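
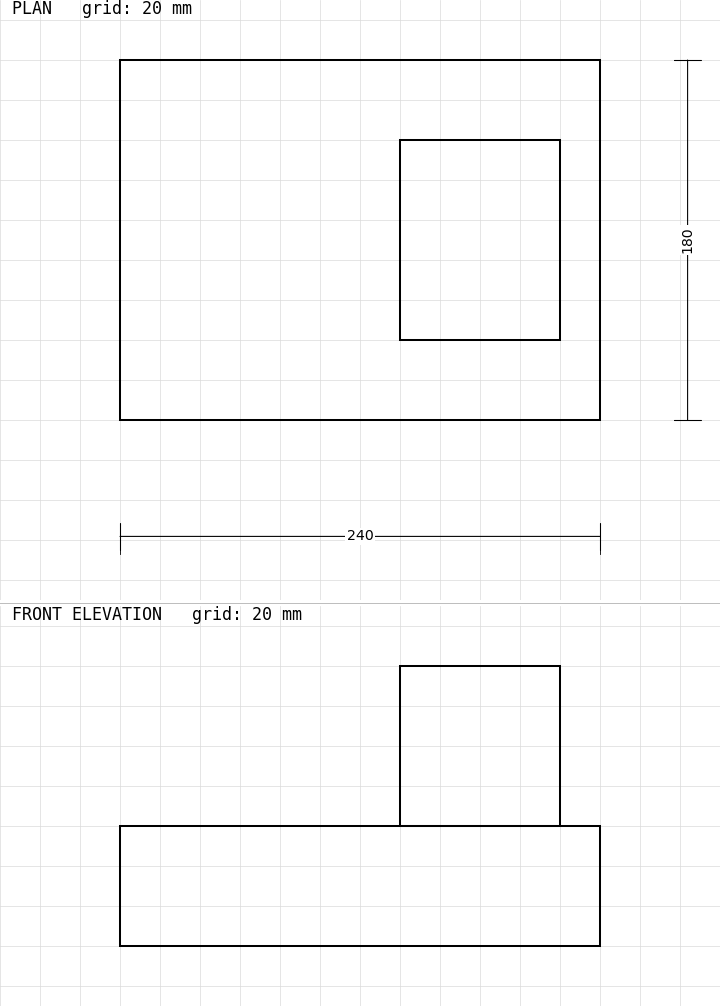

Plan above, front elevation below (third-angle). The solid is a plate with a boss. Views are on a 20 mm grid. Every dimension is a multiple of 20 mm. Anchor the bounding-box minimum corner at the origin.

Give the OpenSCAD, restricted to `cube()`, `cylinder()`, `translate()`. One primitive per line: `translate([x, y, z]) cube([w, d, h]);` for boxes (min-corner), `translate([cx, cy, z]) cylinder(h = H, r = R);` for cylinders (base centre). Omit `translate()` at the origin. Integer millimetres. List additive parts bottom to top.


cube([240, 180, 60]);
translate([140, 40, 60]) cube([80, 100, 80]);


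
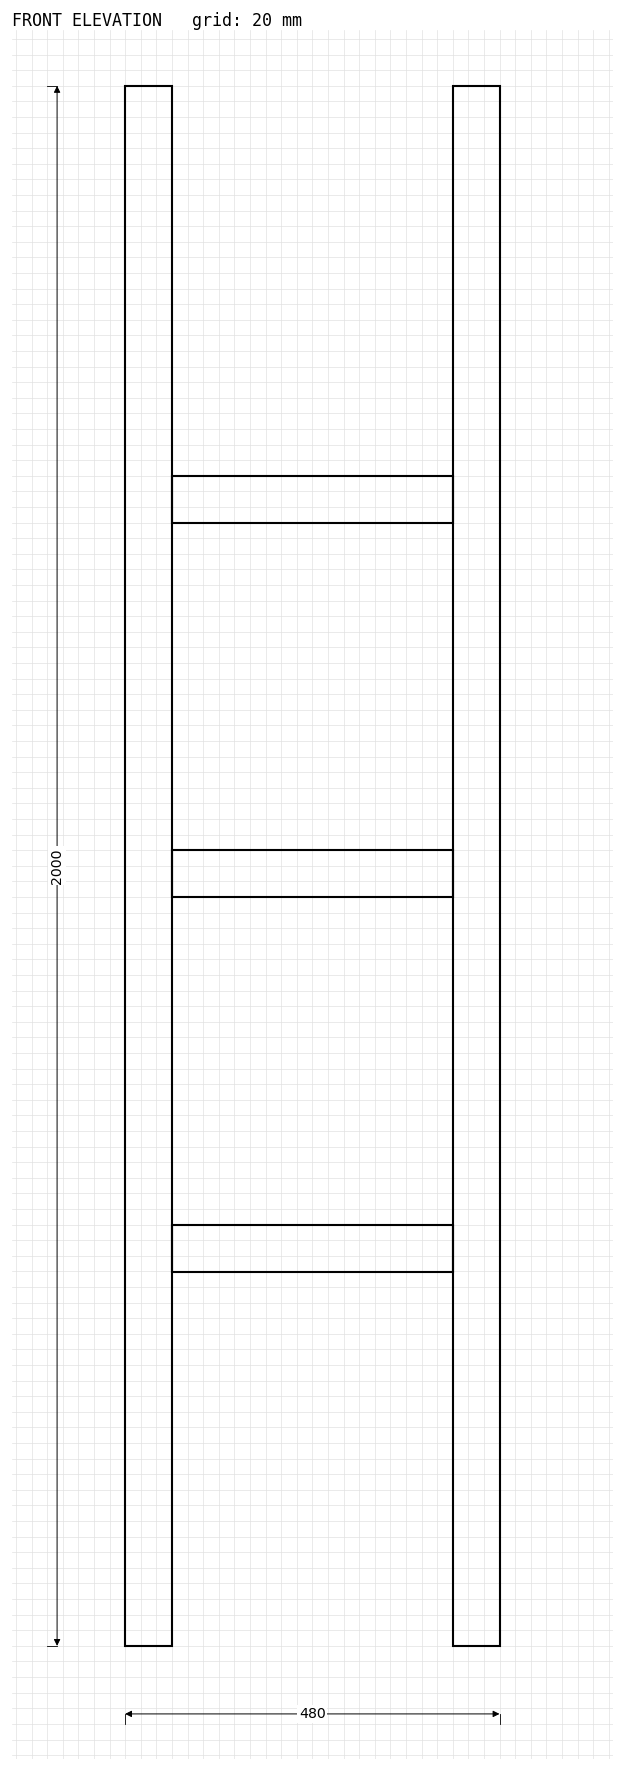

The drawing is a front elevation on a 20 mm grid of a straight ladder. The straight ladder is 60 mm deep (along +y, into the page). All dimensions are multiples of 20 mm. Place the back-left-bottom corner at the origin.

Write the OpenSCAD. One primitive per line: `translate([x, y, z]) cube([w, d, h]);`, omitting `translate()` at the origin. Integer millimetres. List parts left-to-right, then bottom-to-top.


cube([60, 60, 2000]);
translate([60, 0, 480]) cube([360, 60, 60]);
translate([60, 0, 960]) cube([360, 60, 60]);
translate([60, 0, 1440]) cube([360, 60, 60]);
translate([420, 0, 0]) cube([60, 60, 2000]);


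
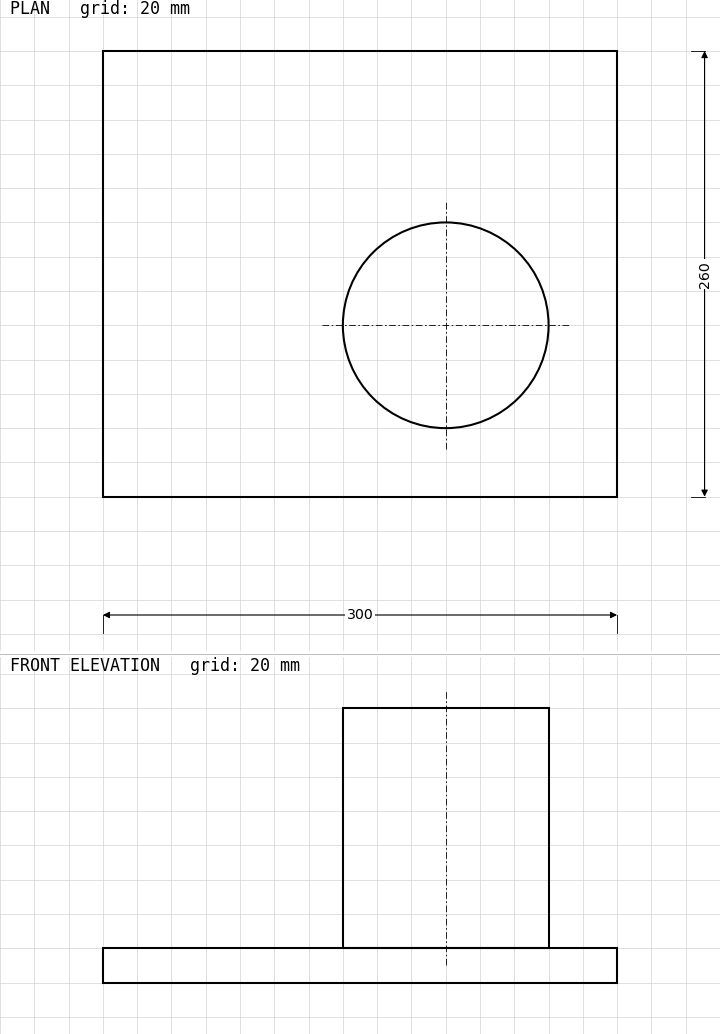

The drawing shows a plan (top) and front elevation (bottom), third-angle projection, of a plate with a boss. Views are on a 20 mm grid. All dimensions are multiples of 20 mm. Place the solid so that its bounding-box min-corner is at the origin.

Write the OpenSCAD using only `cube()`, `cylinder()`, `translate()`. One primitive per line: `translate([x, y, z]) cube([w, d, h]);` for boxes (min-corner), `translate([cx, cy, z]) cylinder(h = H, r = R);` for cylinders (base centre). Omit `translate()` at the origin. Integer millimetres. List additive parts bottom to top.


cube([300, 260, 20]);
translate([200, 100, 20]) cylinder(h = 140, r = 60);


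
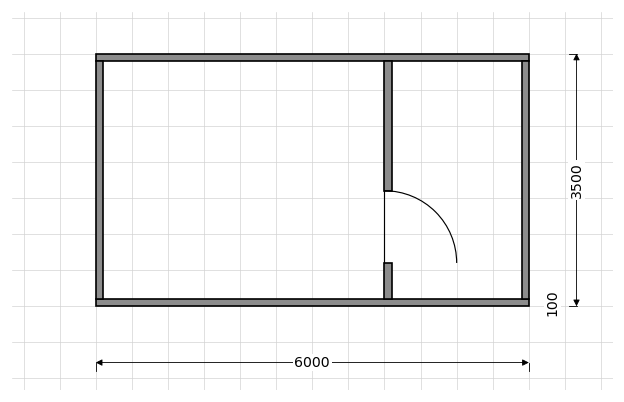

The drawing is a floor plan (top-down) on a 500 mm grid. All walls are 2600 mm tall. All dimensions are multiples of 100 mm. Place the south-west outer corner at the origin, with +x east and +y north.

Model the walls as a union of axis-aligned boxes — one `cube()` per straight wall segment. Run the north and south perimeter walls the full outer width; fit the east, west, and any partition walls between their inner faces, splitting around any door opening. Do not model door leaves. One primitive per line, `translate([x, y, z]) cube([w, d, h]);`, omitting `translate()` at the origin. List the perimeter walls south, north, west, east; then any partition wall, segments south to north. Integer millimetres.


cube([6000, 100, 2600]);
translate([0, 3400, 0]) cube([6000, 100, 2600]);
translate([0, 100, 0]) cube([100, 3300, 2600]);
translate([5900, 100, 0]) cube([100, 3300, 2600]);
translate([4000, 100, 0]) cube([100, 500, 2600]);
translate([4000, 1600, 0]) cube([100, 1800, 2600]);


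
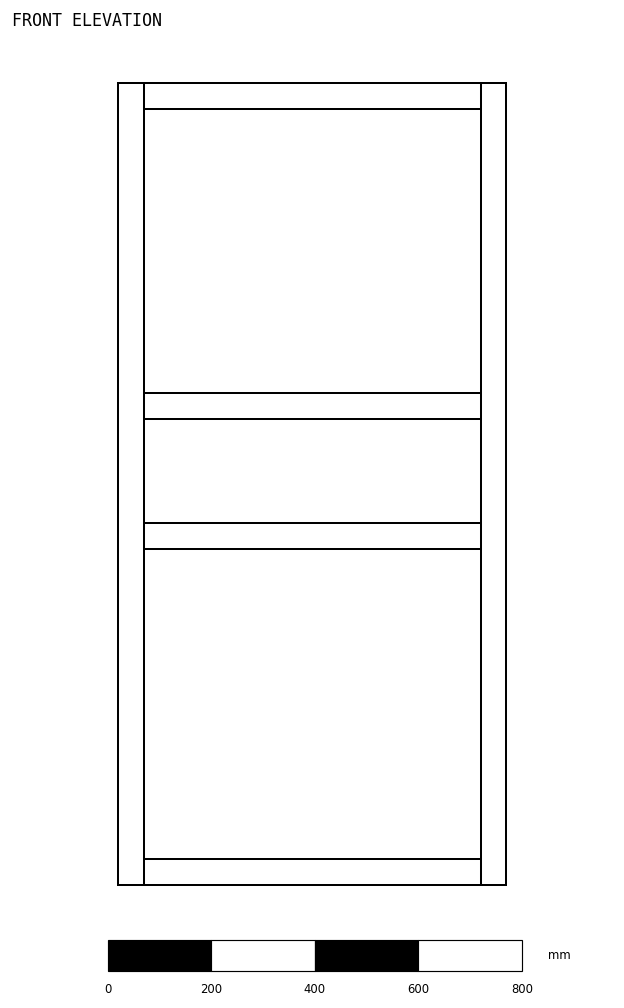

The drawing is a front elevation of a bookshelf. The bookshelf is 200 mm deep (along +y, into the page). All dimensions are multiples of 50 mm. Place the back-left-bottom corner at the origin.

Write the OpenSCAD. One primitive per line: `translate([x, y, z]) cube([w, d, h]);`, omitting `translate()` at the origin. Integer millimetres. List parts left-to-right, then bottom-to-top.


cube([50, 200, 1550]);
translate([50, 0, 0]) cube([650, 200, 50]);
translate([50, 0, 650]) cube([650, 200, 50]);
translate([50, 0, 900]) cube([650, 200, 50]);
translate([50, 0, 1500]) cube([650, 200, 50]);
translate([700, 0, 0]) cube([50, 200, 1550]);


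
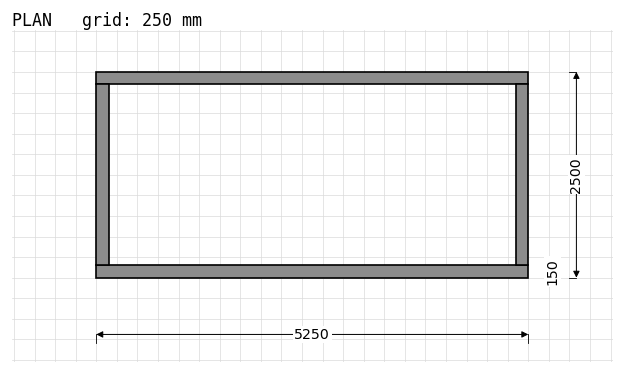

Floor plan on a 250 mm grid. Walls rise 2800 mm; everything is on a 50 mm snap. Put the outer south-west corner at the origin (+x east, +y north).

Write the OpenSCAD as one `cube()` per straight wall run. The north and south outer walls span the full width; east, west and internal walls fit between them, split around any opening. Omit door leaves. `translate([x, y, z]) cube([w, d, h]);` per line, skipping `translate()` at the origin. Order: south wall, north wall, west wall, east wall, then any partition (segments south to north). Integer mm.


cube([5250, 150, 2800]);
translate([0, 2350, 0]) cube([5250, 150, 2800]);
translate([0, 150, 0]) cube([150, 2200, 2800]);
translate([5100, 150, 0]) cube([150, 2200, 2800]);


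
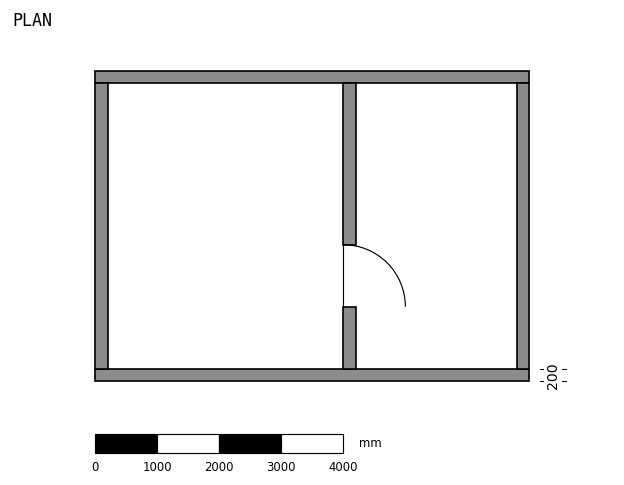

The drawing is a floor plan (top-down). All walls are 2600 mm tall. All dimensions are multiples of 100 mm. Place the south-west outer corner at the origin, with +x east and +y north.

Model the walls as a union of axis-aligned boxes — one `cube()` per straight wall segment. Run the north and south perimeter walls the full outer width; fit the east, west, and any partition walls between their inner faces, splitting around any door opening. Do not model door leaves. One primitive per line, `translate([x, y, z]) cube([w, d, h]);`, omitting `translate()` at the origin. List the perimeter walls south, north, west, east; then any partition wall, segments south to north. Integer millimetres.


cube([7000, 200, 2600]);
translate([0, 4800, 0]) cube([7000, 200, 2600]);
translate([0, 200, 0]) cube([200, 4600, 2600]);
translate([6800, 200, 0]) cube([200, 4600, 2600]);
translate([4000, 200, 0]) cube([200, 1000, 2600]);
translate([4000, 2200, 0]) cube([200, 2600, 2600]);


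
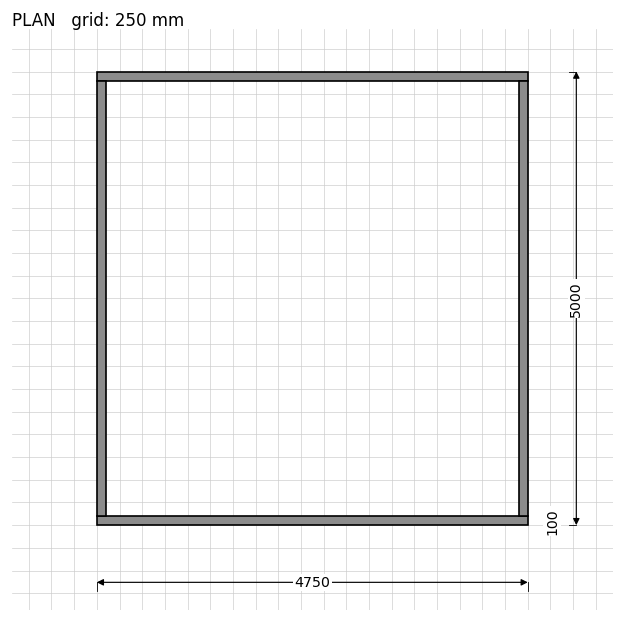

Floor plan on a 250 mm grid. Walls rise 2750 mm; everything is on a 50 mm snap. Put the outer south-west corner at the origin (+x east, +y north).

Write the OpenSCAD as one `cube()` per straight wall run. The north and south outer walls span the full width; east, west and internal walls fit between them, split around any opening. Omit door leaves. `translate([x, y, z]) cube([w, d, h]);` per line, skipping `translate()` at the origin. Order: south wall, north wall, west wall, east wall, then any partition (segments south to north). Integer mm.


cube([4750, 100, 2750]);
translate([0, 4900, 0]) cube([4750, 100, 2750]);
translate([0, 100, 0]) cube([100, 4800, 2750]);
translate([4650, 100, 0]) cube([100, 4800, 2750]);


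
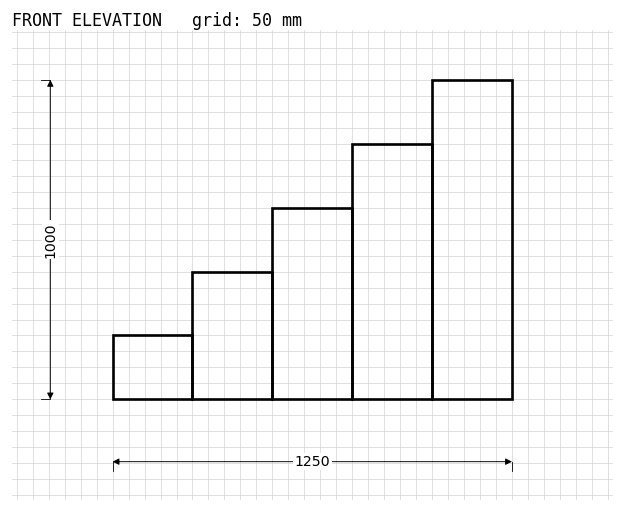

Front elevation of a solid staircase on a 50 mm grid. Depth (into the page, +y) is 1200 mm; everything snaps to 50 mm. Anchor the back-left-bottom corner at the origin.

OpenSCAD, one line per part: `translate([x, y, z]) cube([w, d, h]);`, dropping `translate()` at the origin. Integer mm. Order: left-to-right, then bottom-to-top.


cube([250, 1200, 200]);
translate([250, 0, 0]) cube([250, 1200, 400]);
translate([500, 0, 0]) cube([250, 1200, 600]);
translate([750, 0, 0]) cube([250, 1200, 800]);
translate([1000, 0, 0]) cube([250, 1200, 1000]);


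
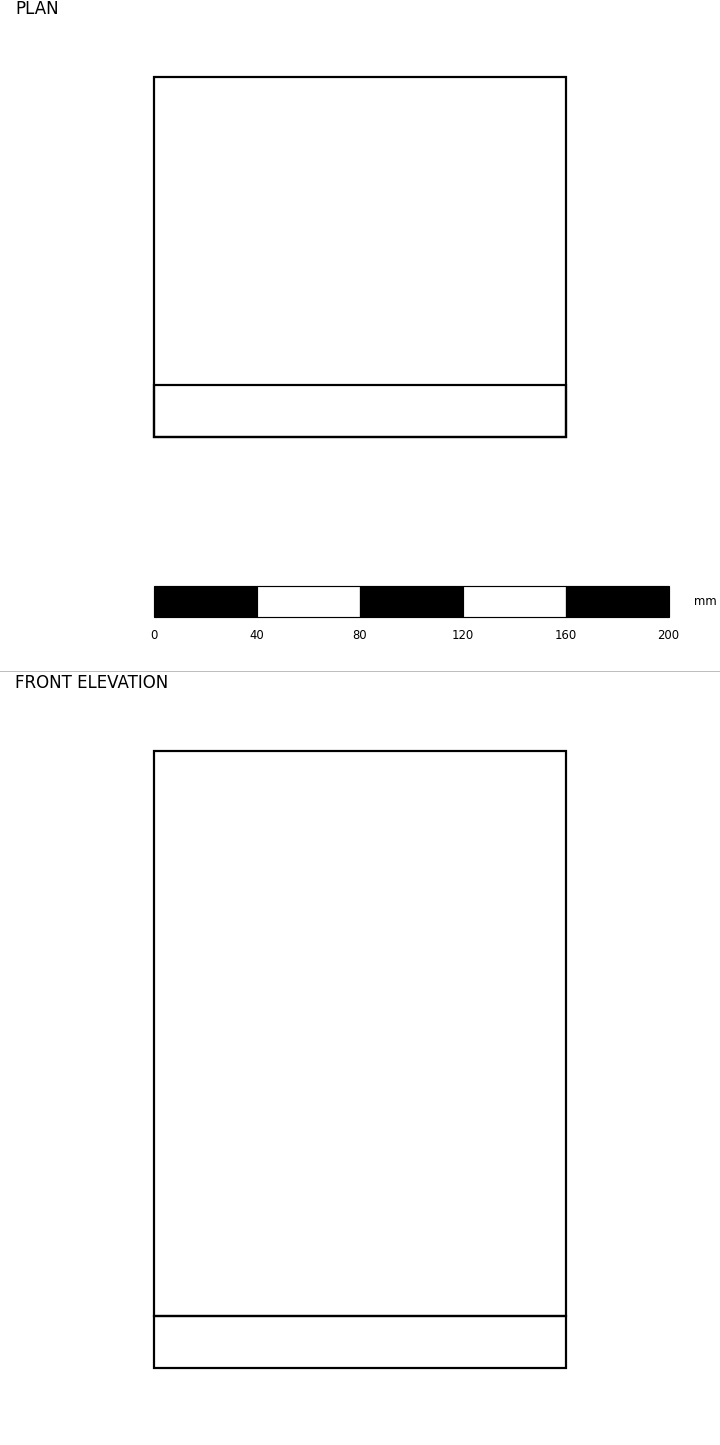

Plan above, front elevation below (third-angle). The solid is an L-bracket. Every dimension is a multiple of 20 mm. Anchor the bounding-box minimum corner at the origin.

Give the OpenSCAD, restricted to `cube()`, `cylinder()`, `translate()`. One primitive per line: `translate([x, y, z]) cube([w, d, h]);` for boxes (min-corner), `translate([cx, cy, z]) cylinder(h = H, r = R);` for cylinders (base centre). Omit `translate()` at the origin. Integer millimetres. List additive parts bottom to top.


cube([160, 140, 20]);
translate([0, 0, 20]) cube([160, 20, 220]);


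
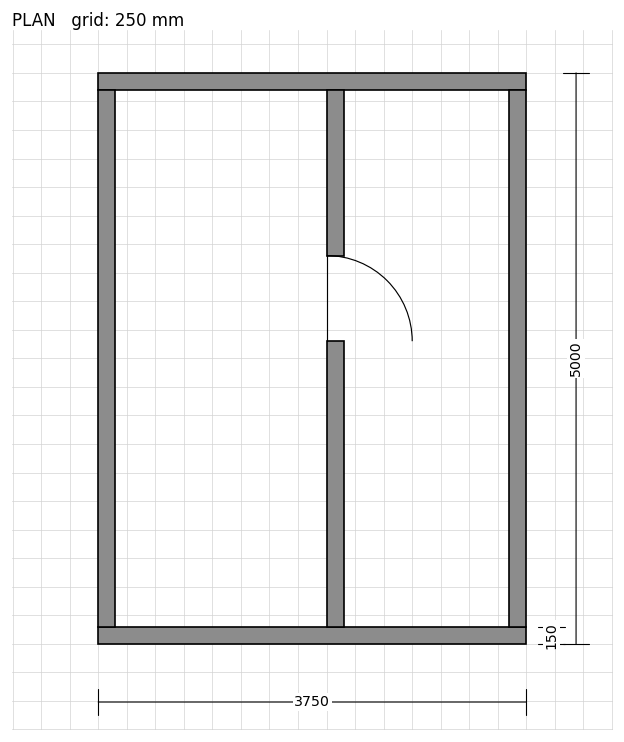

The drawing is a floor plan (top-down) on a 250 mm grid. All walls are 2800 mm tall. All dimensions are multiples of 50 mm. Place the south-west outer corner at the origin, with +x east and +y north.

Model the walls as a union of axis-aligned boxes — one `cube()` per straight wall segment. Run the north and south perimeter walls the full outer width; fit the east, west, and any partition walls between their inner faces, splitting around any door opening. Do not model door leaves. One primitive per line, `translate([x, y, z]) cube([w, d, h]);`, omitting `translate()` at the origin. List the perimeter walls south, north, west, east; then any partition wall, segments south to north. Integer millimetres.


cube([3750, 150, 2800]);
translate([0, 4850, 0]) cube([3750, 150, 2800]);
translate([0, 150, 0]) cube([150, 4700, 2800]);
translate([3600, 150, 0]) cube([150, 4700, 2800]);
translate([2000, 150, 0]) cube([150, 2500, 2800]);
translate([2000, 3400, 0]) cube([150, 1450, 2800]);


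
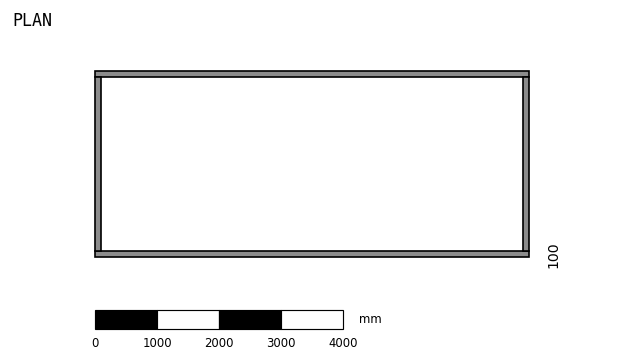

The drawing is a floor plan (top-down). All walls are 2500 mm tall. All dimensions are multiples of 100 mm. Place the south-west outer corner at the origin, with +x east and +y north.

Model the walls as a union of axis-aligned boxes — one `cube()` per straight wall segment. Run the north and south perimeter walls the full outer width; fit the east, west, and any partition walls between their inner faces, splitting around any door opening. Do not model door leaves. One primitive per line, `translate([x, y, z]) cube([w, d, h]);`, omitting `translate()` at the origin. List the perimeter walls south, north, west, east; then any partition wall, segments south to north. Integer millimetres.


cube([7000, 100, 2500]);
translate([0, 2900, 0]) cube([7000, 100, 2500]);
translate([0, 100, 0]) cube([100, 2800, 2500]);
translate([6900, 100, 0]) cube([100, 2800, 2500]);


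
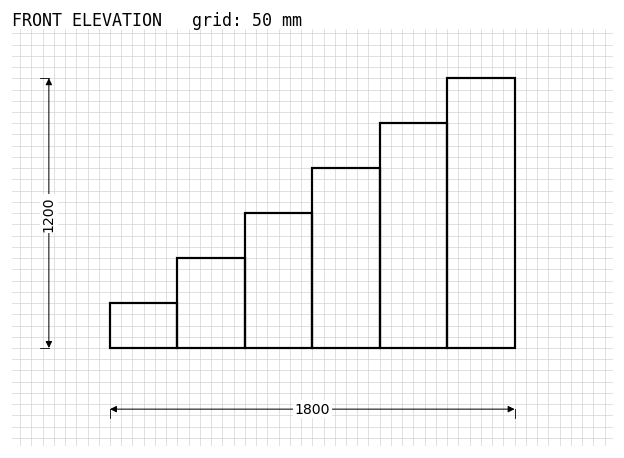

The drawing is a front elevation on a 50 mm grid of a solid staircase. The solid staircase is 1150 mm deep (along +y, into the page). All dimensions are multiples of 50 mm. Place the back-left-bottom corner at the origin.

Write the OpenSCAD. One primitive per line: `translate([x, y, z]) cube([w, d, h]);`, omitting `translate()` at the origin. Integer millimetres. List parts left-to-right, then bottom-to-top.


cube([300, 1150, 200]);
translate([300, 0, 0]) cube([300, 1150, 400]);
translate([600, 0, 0]) cube([300, 1150, 600]);
translate([900, 0, 0]) cube([300, 1150, 800]);
translate([1200, 0, 0]) cube([300, 1150, 1000]);
translate([1500, 0, 0]) cube([300, 1150, 1200]);


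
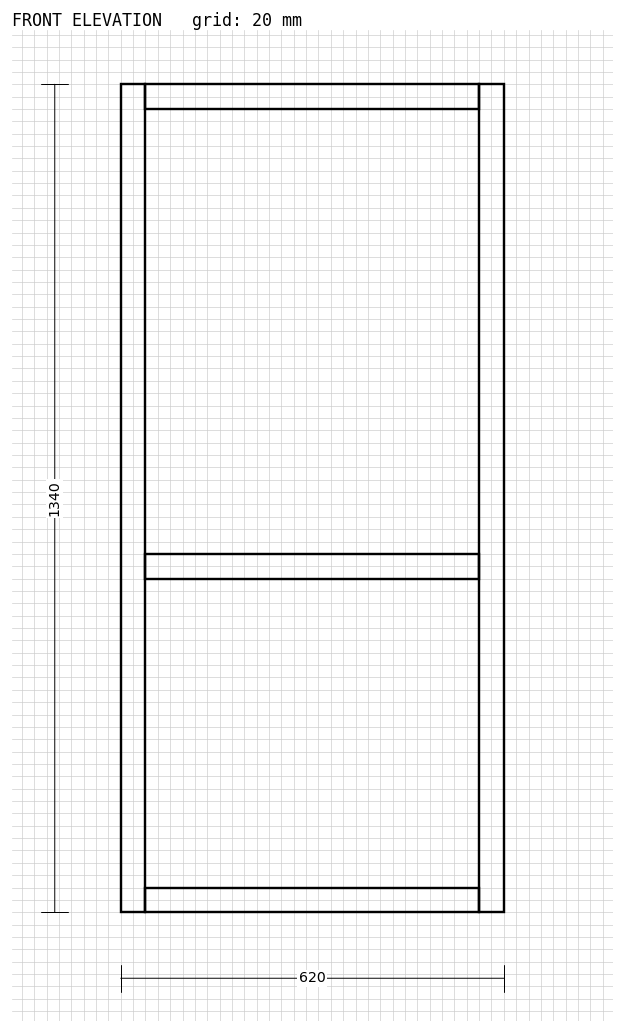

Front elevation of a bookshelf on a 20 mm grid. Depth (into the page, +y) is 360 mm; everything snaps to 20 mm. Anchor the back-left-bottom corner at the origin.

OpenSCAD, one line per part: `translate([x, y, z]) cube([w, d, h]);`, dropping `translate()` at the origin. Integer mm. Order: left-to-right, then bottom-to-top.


cube([40, 360, 1340]);
translate([40, 0, 0]) cube([540, 360, 40]);
translate([40, 0, 540]) cube([540, 360, 40]);
translate([40, 0, 1300]) cube([540, 360, 40]);
translate([580, 0, 0]) cube([40, 360, 1340]);


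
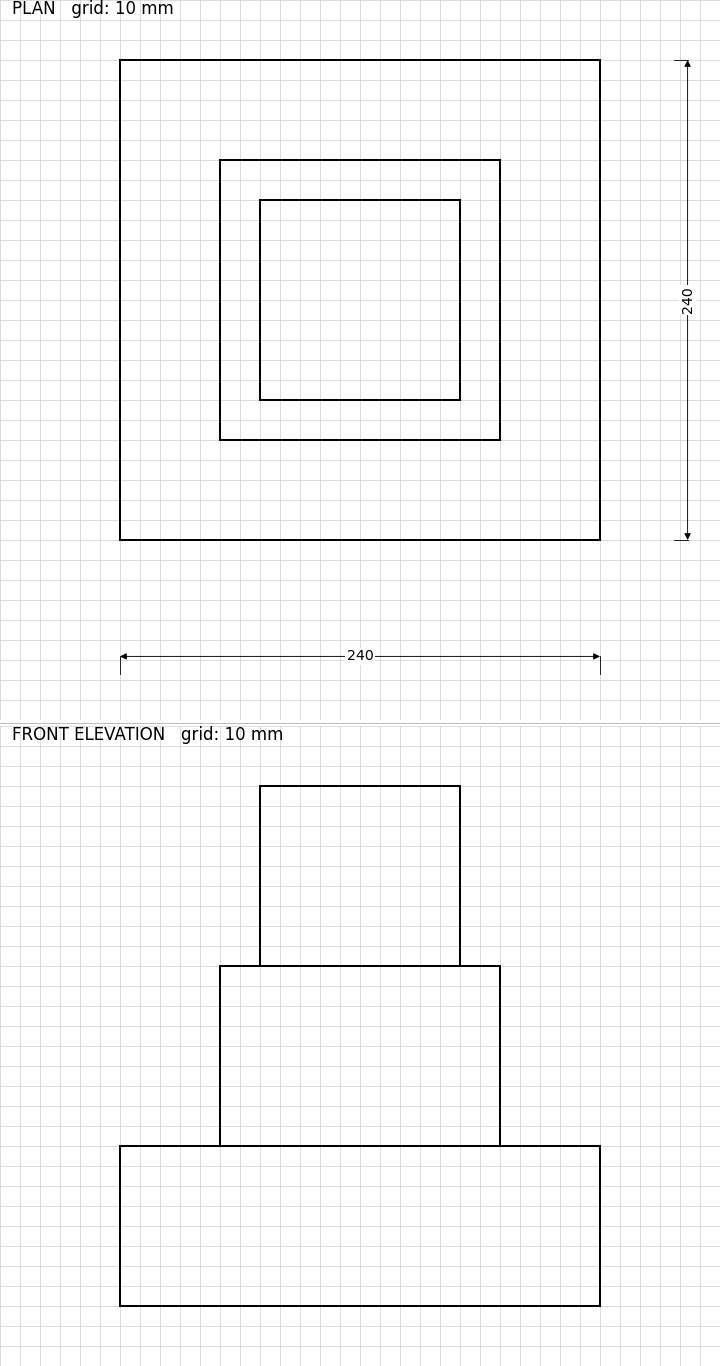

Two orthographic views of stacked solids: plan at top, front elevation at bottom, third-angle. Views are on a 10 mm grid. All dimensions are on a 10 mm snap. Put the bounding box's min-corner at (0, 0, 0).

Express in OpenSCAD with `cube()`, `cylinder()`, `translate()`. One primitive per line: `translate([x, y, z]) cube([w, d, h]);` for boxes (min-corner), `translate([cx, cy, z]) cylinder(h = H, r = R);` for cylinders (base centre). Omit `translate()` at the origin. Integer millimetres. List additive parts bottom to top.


cube([240, 240, 80]);
translate([50, 50, 80]) cube([140, 140, 90]);
translate([70, 70, 170]) cube([100, 100, 90]);


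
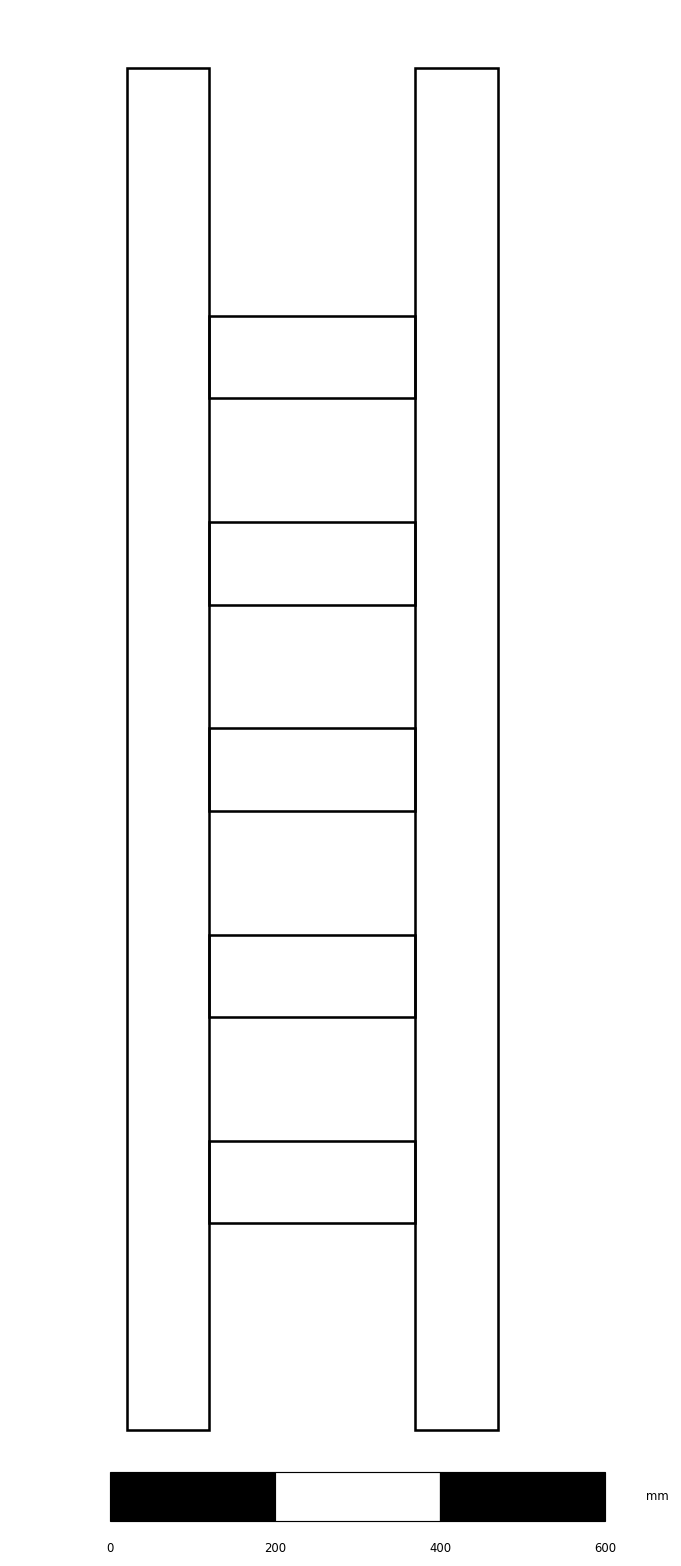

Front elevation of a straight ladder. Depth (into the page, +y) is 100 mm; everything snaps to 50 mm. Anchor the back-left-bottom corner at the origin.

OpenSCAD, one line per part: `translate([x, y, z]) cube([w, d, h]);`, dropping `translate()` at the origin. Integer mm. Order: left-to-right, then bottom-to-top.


cube([100, 100, 1650]);
translate([100, 0, 250]) cube([250, 100, 100]);
translate([100, 0, 500]) cube([250, 100, 100]);
translate([100, 0, 750]) cube([250, 100, 100]);
translate([100, 0, 1000]) cube([250, 100, 100]);
translate([100, 0, 1250]) cube([250, 100, 100]);
translate([350, 0, 0]) cube([100, 100, 1650]);


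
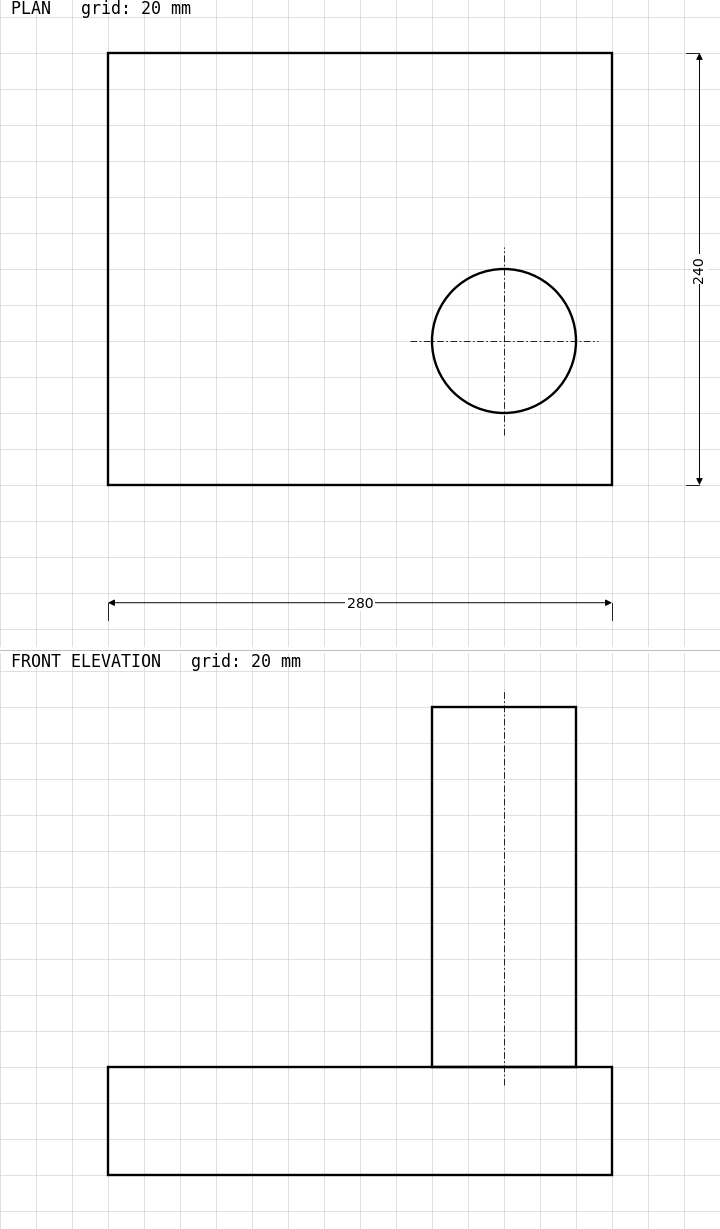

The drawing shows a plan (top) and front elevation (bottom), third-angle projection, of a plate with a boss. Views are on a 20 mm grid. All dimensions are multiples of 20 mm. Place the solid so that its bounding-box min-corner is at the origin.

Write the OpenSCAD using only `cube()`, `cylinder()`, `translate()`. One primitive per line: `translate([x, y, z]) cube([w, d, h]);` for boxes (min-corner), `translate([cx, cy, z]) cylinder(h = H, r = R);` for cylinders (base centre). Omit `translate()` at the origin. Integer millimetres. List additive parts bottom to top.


cube([280, 240, 60]);
translate([220, 80, 60]) cylinder(h = 200, r = 40);


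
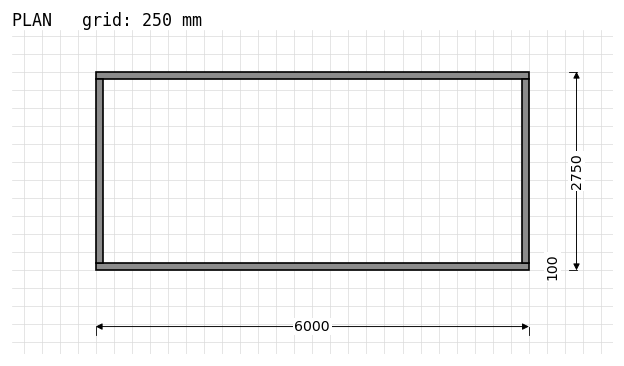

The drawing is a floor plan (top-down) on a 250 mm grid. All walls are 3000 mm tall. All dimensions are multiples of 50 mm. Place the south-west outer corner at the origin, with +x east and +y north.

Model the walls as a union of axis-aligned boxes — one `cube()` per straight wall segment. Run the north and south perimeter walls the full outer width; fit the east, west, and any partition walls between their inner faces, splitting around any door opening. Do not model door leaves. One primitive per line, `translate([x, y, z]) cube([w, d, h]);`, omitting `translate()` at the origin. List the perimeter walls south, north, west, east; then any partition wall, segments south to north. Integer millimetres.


cube([6000, 100, 3000]);
translate([0, 2650, 0]) cube([6000, 100, 3000]);
translate([0, 100, 0]) cube([100, 2550, 3000]);
translate([5900, 100, 0]) cube([100, 2550, 3000]);


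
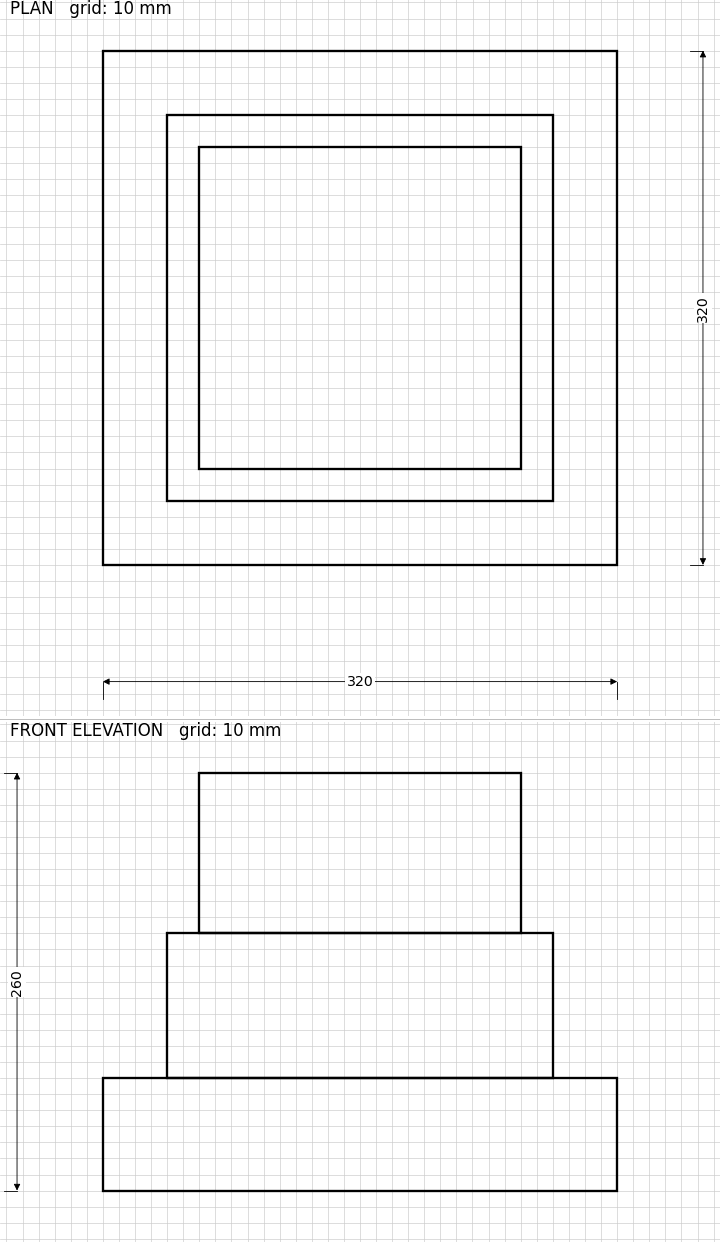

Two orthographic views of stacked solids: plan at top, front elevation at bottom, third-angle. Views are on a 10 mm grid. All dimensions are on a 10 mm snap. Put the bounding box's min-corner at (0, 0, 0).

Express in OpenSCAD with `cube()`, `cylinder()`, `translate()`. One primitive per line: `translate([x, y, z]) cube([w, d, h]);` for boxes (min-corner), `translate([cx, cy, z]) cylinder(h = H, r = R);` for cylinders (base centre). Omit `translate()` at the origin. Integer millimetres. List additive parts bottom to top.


cube([320, 320, 70]);
translate([40, 40, 70]) cube([240, 240, 90]);
translate([60, 60, 160]) cube([200, 200, 100]);


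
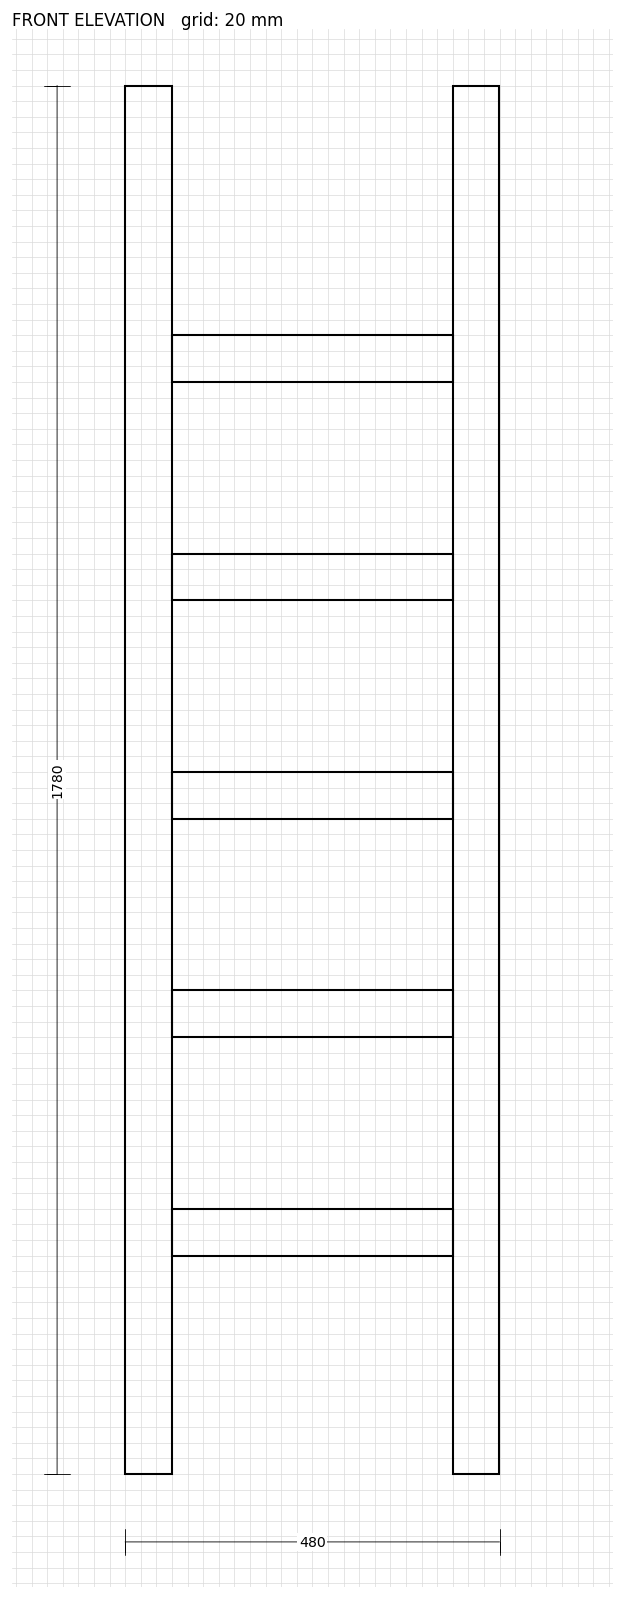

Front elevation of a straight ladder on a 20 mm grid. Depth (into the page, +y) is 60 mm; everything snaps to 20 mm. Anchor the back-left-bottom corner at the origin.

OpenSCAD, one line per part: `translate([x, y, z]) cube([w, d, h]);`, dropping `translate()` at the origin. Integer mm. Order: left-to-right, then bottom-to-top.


cube([60, 60, 1780]);
translate([60, 0, 280]) cube([360, 60, 60]);
translate([60, 0, 560]) cube([360, 60, 60]);
translate([60, 0, 840]) cube([360, 60, 60]);
translate([60, 0, 1120]) cube([360, 60, 60]);
translate([60, 0, 1400]) cube([360, 60, 60]);
translate([420, 0, 0]) cube([60, 60, 1780]);


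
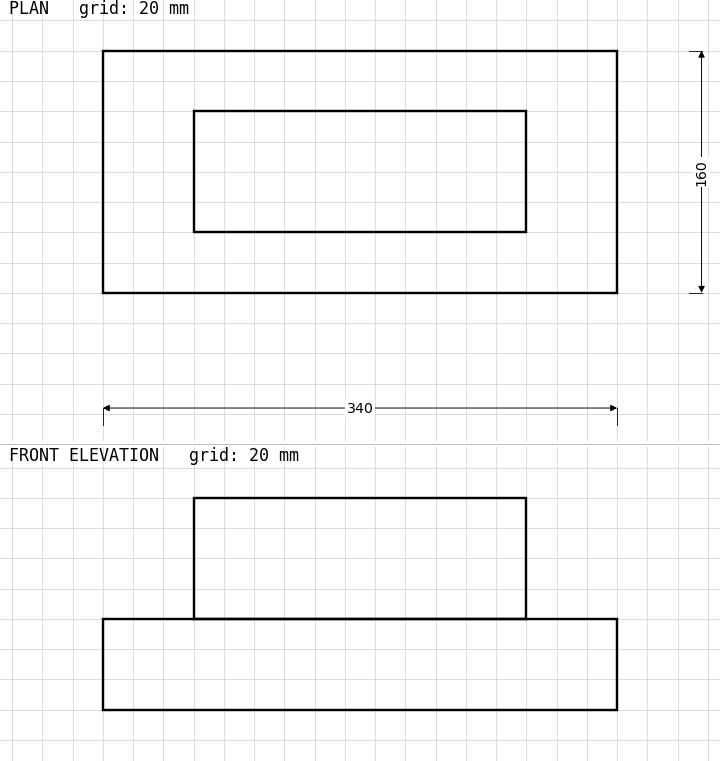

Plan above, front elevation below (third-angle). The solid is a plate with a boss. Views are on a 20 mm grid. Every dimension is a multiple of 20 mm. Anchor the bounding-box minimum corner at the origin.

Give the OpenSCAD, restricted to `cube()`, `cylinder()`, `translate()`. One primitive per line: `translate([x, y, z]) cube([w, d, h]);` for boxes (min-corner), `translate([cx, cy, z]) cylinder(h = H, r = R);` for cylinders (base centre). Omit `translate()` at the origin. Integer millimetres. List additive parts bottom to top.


cube([340, 160, 60]);
translate([60, 40, 60]) cube([220, 80, 80]);


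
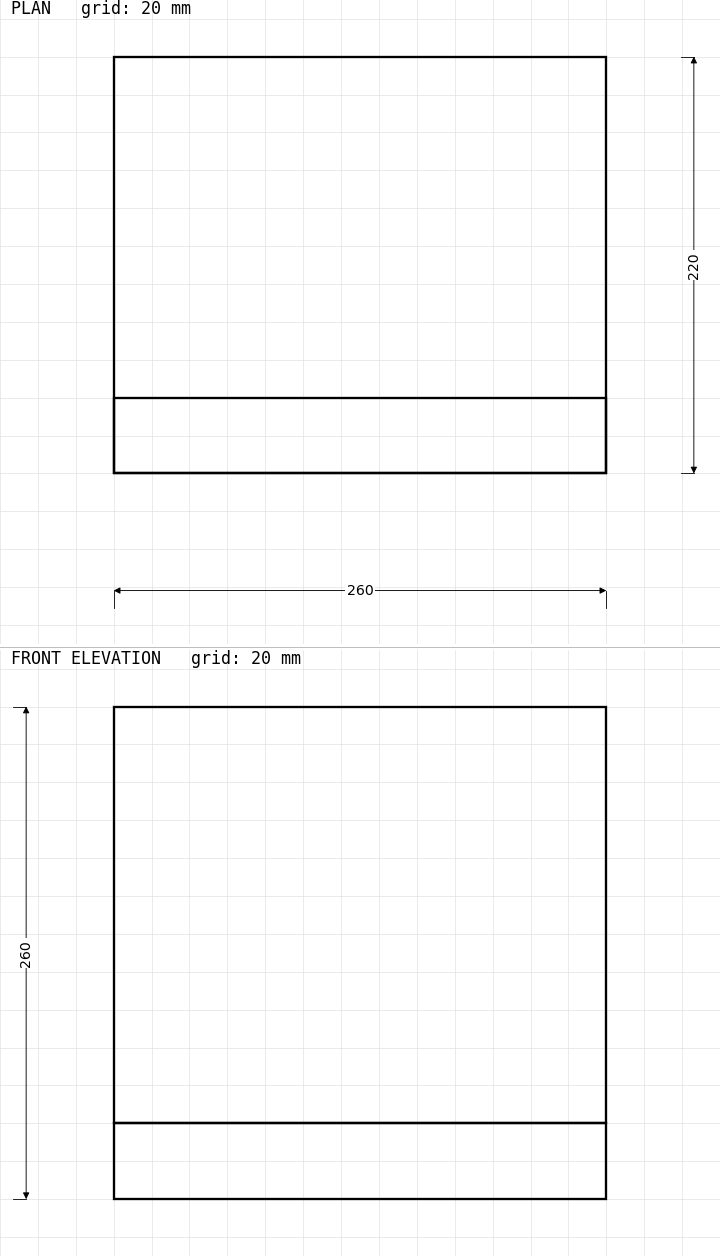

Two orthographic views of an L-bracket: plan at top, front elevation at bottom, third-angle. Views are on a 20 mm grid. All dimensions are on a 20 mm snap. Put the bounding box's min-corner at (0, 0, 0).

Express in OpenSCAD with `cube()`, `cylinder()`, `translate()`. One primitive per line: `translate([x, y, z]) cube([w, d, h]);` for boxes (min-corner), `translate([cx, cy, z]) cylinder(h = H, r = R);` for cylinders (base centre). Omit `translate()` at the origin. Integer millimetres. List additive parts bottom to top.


cube([260, 220, 40]);
translate([0, 0, 40]) cube([260, 40, 220]);


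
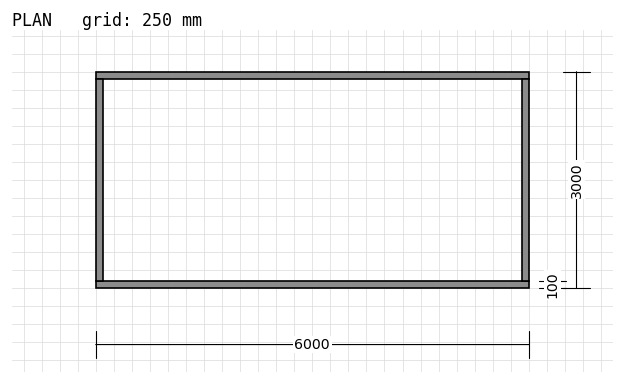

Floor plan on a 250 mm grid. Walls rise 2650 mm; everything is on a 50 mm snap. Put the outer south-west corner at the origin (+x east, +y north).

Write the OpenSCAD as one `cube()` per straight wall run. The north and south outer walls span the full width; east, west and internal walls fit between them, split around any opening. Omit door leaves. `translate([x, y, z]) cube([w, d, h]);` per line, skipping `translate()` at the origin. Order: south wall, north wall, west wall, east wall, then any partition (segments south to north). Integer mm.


cube([6000, 100, 2650]);
translate([0, 2900, 0]) cube([6000, 100, 2650]);
translate([0, 100, 0]) cube([100, 2800, 2650]);
translate([5900, 100, 0]) cube([100, 2800, 2650]);


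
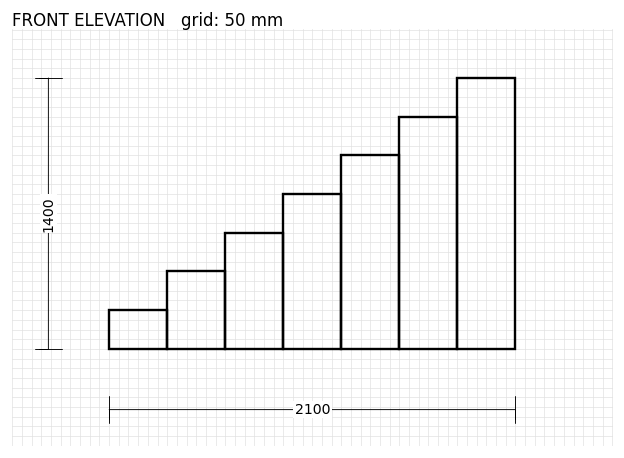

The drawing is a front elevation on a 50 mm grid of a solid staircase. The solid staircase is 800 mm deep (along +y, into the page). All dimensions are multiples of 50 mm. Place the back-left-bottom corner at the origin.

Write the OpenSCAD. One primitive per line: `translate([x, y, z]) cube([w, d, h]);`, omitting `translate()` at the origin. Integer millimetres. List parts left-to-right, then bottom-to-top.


cube([300, 800, 200]);
translate([300, 0, 0]) cube([300, 800, 400]);
translate([600, 0, 0]) cube([300, 800, 600]);
translate([900, 0, 0]) cube([300, 800, 800]);
translate([1200, 0, 0]) cube([300, 800, 1000]);
translate([1500, 0, 0]) cube([300, 800, 1200]);
translate([1800, 0, 0]) cube([300, 800, 1400]);


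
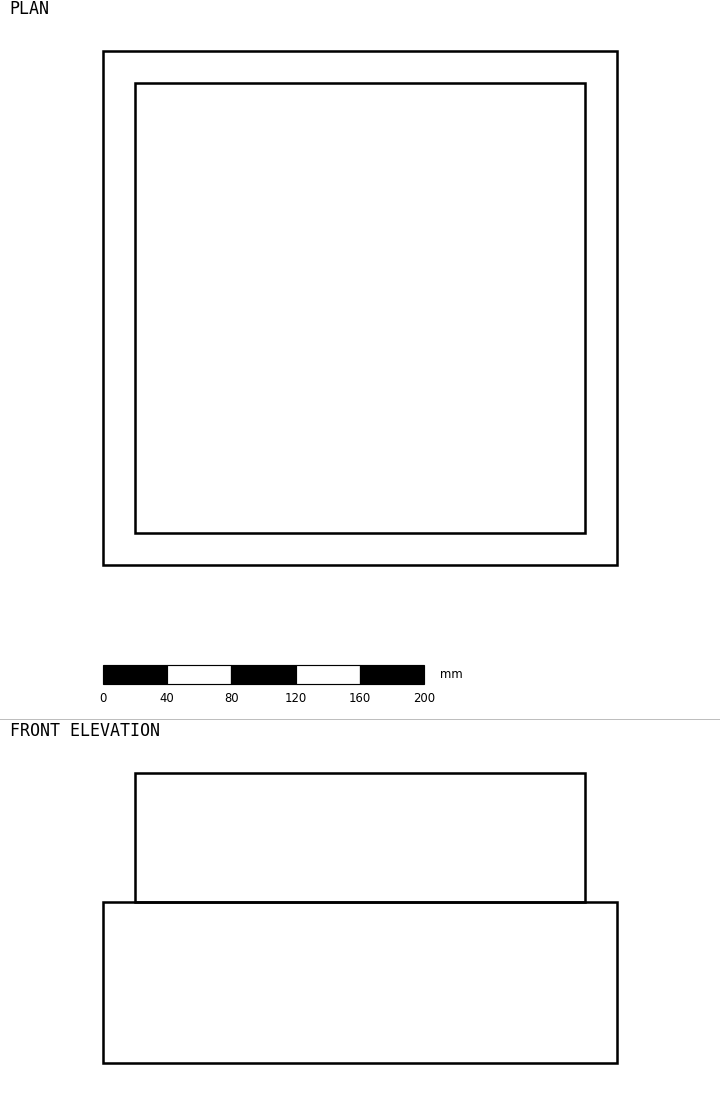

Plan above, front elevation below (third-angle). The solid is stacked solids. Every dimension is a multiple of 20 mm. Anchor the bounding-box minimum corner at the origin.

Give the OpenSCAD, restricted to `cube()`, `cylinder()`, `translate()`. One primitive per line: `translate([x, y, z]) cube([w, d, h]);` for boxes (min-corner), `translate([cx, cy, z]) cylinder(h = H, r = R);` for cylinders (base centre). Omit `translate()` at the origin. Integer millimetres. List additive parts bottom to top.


cube([320, 320, 100]);
translate([20, 20, 100]) cube([280, 280, 80]);


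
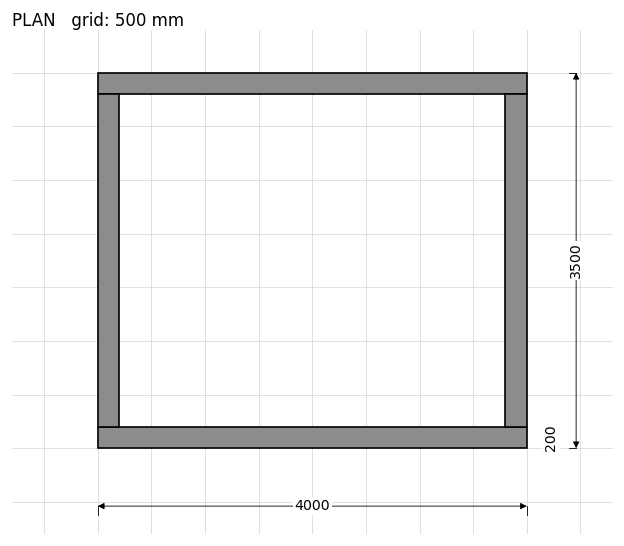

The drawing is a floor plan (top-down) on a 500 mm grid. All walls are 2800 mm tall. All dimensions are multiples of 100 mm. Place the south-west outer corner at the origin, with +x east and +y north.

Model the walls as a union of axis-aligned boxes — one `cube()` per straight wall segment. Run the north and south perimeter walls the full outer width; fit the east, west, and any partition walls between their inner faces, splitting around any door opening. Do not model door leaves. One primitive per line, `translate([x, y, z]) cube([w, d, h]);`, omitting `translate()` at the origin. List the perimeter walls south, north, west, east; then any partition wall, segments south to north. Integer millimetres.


cube([4000, 200, 2800]);
translate([0, 3300, 0]) cube([4000, 200, 2800]);
translate([0, 200, 0]) cube([200, 3100, 2800]);
translate([3800, 200, 0]) cube([200, 3100, 2800]);


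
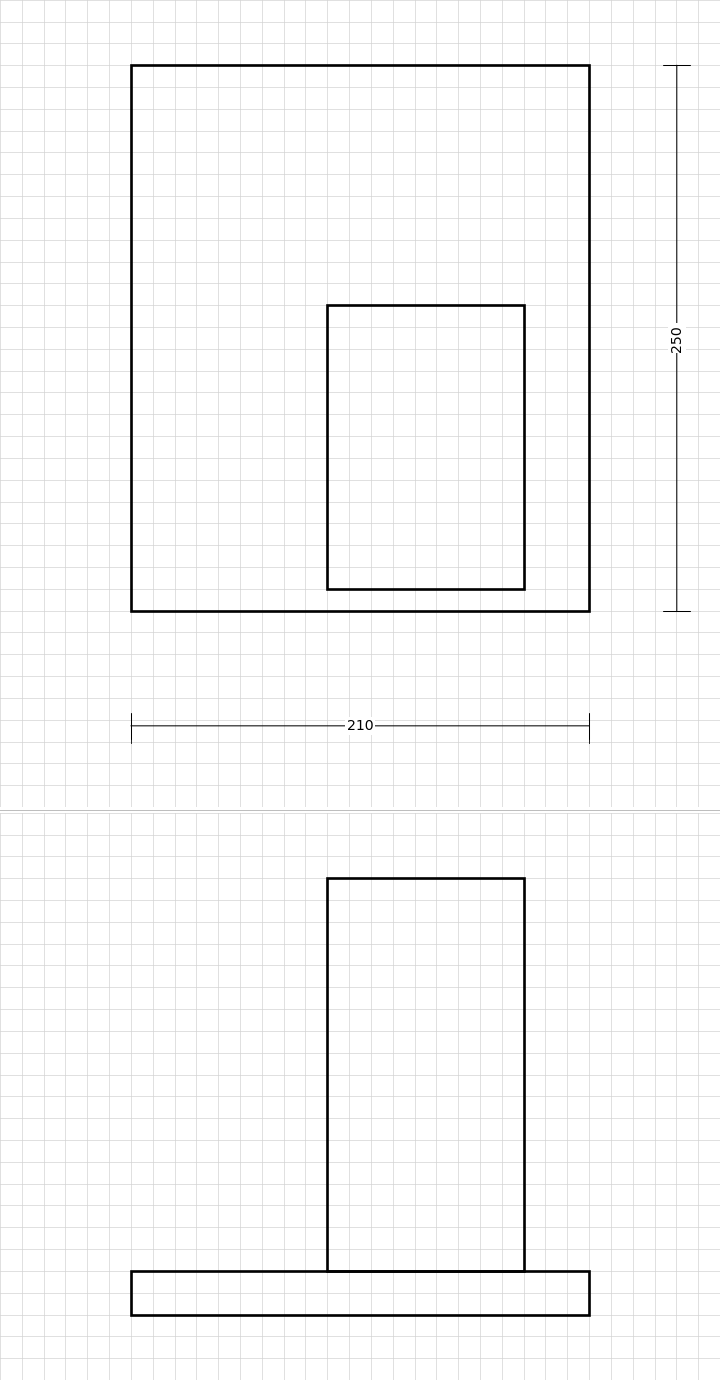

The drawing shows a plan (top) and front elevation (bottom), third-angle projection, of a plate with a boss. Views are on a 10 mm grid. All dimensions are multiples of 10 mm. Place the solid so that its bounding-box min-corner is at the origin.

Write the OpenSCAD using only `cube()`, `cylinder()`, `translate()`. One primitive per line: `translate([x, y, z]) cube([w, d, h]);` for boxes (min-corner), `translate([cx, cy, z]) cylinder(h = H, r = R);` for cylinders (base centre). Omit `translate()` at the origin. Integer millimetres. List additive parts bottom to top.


cube([210, 250, 20]);
translate([90, 10, 20]) cube([90, 130, 180]);


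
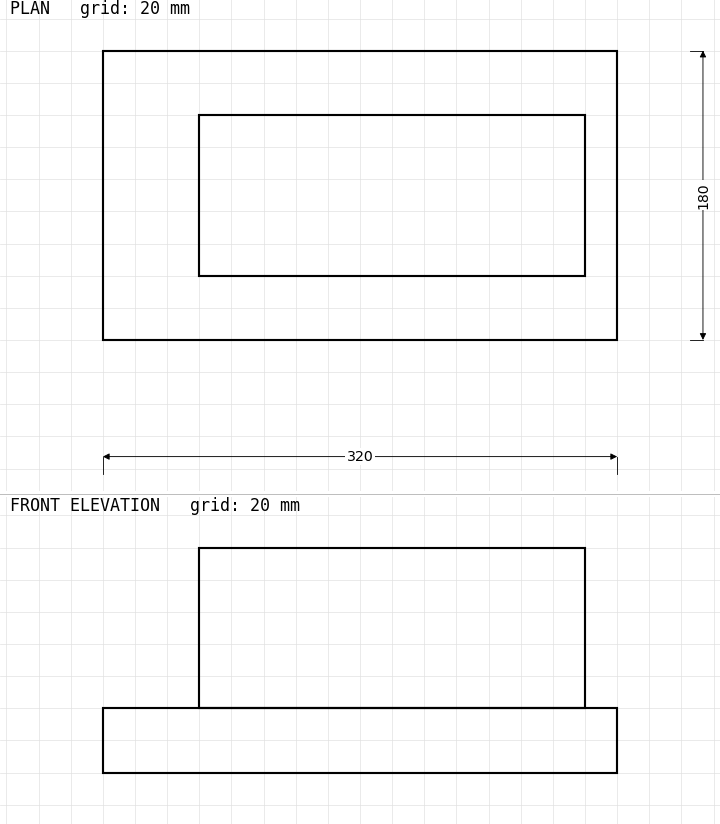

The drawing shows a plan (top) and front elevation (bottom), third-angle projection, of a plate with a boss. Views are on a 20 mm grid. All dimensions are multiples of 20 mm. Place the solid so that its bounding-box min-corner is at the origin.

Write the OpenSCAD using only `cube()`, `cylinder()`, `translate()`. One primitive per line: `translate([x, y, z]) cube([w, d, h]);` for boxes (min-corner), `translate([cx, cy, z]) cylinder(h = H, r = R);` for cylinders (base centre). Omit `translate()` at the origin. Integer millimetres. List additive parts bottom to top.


cube([320, 180, 40]);
translate([60, 40, 40]) cube([240, 100, 100]);


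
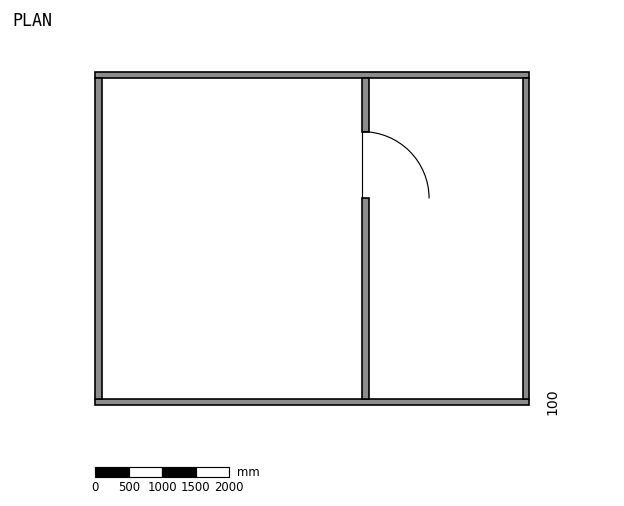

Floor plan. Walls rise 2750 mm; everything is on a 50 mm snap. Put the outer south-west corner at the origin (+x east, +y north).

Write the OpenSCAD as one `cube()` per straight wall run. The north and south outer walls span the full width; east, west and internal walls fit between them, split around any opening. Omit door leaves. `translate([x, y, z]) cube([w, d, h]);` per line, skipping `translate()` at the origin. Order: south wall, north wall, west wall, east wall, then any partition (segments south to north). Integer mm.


cube([6500, 100, 2750]);
translate([0, 4900, 0]) cube([6500, 100, 2750]);
translate([0, 100, 0]) cube([100, 4800, 2750]);
translate([6400, 100, 0]) cube([100, 4800, 2750]);
translate([4000, 100, 0]) cube([100, 3000, 2750]);
translate([4000, 4100, 0]) cube([100, 800, 2750]);


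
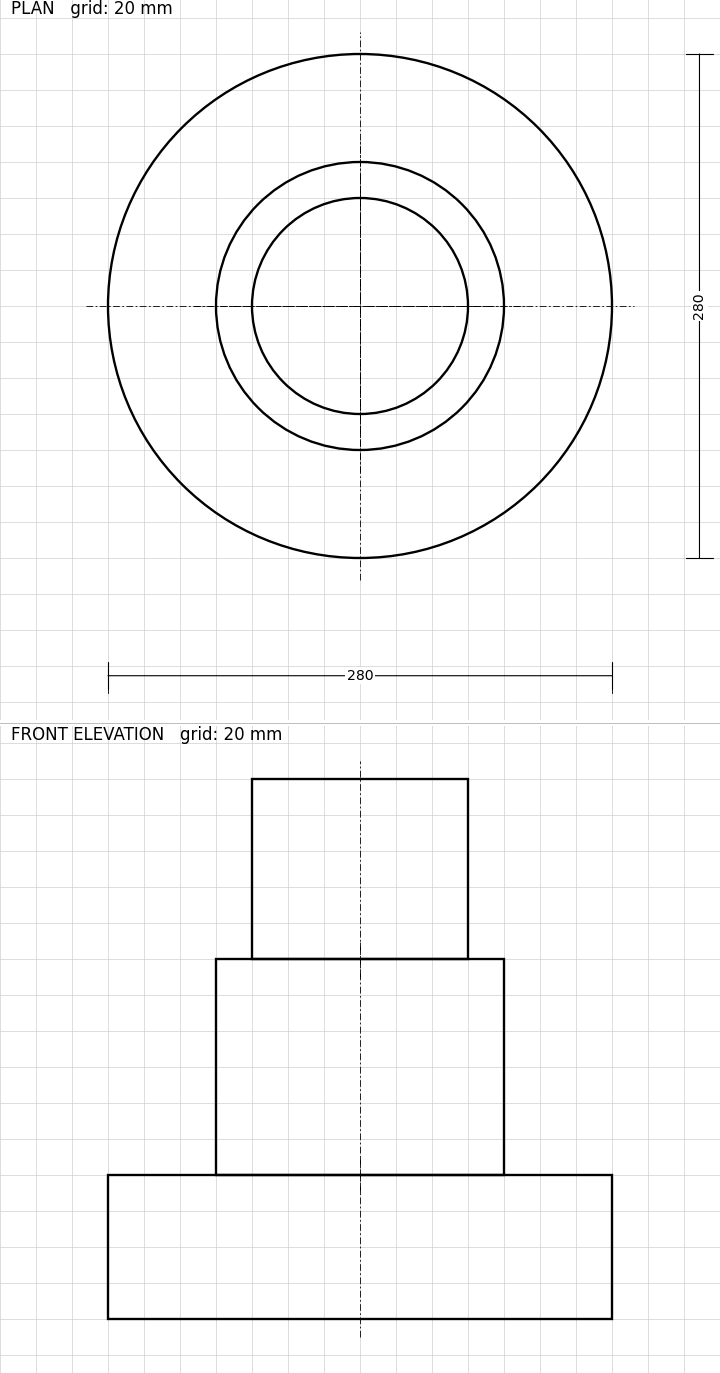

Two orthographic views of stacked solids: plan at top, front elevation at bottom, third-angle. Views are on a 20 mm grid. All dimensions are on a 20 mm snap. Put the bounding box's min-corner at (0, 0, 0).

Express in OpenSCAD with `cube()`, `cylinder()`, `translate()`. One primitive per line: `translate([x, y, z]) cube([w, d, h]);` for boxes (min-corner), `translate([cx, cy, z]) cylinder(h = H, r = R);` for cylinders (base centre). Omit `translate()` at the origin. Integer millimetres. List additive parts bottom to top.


translate([140, 140, 0]) cylinder(h = 80, r = 140);
translate([140, 140, 80]) cylinder(h = 120, r = 80);
translate([140, 140, 200]) cylinder(h = 100, r = 60);


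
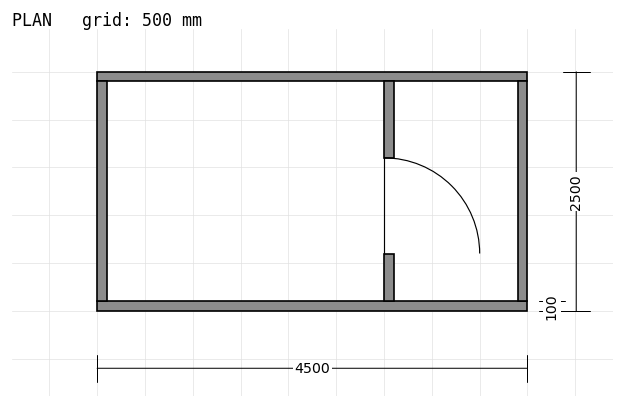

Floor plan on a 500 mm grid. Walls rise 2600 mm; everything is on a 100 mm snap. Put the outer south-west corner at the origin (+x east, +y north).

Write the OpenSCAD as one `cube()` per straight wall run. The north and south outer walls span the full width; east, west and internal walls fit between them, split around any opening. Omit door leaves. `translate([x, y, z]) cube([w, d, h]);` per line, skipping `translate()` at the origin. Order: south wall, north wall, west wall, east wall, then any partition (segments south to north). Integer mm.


cube([4500, 100, 2600]);
translate([0, 2400, 0]) cube([4500, 100, 2600]);
translate([0, 100, 0]) cube([100, 2300, 2600]);
translate([4400, 100, 0]) cube([100, 2300, 2600]);
translate([3000, 100, 0]) cube([100, 500, 2600]);
translate([3000, 1600, 0]) cube([100, 800, 2600]);


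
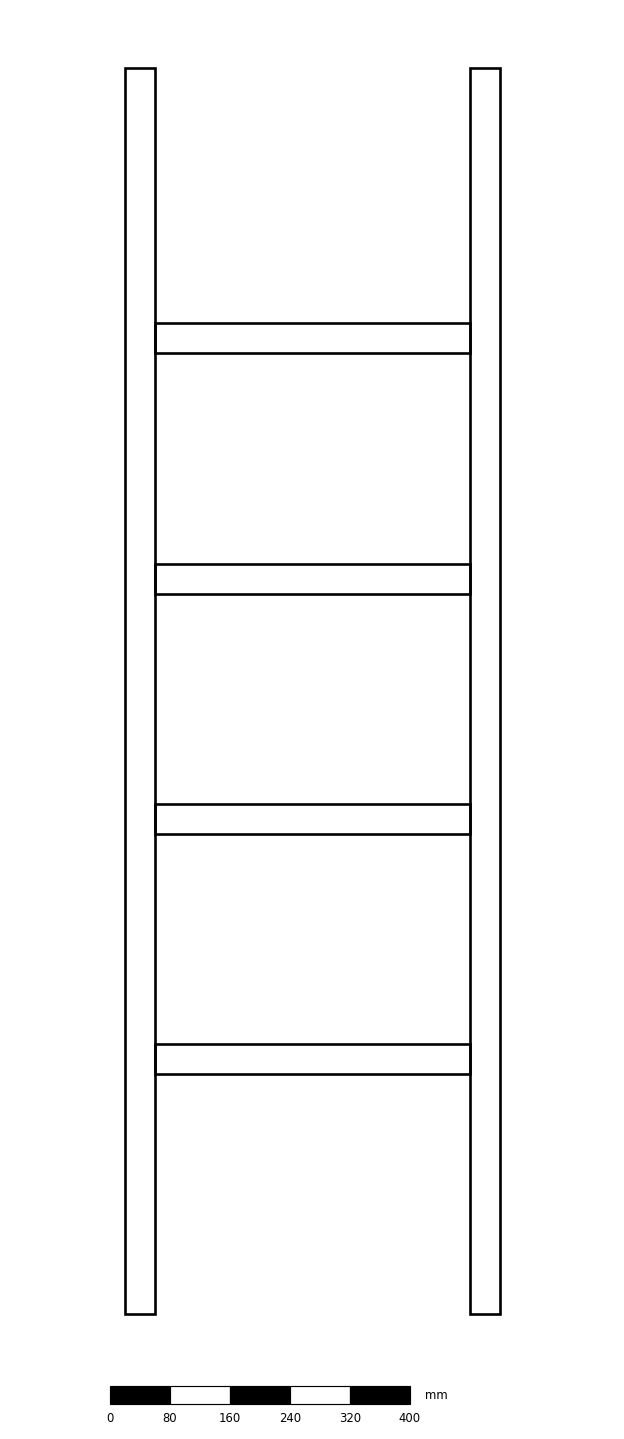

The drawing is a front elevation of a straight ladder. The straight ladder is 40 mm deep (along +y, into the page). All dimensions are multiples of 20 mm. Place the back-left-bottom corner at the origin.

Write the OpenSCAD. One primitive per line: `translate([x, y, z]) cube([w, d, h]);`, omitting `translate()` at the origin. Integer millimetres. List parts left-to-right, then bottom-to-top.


cube([40, 40, 1660]);
translate([40, 0, 320]) cube([420, 40, 40]);
translate([40, 0, 640]) cube([420, 40, 40]);
translate([40, 0, 960]) cube([420, 40, 40]);
translate([40, 0, 1280]) cube([420, 40, 40]);
translate([460, 0, 0]) cube([40, 40, 1660]);


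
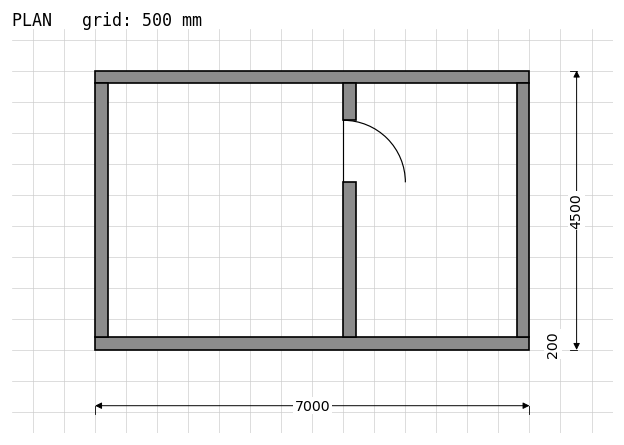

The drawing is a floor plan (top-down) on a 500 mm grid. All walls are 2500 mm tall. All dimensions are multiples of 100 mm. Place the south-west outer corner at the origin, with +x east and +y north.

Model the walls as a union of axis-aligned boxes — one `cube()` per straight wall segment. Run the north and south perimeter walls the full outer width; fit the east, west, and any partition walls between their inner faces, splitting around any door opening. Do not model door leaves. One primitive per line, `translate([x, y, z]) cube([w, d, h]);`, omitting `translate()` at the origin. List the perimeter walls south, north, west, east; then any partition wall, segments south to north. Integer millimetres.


cube([7000, 200, 2500]);
translate([0, 4300, 0]) cube([7000, 200, 2500]);
translate([0, 200, 0]) cube([200, 4100, 2500]);
translate([6800, 200, 0]) cube([200, 4100, 2500]);
translate([4000, 200, 0]) cube([200, 2500, 2500]);
translate([4000, 3700, 0]) cube([200, 600, 2500]);


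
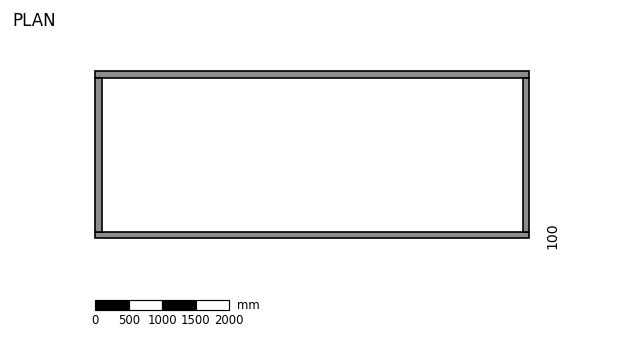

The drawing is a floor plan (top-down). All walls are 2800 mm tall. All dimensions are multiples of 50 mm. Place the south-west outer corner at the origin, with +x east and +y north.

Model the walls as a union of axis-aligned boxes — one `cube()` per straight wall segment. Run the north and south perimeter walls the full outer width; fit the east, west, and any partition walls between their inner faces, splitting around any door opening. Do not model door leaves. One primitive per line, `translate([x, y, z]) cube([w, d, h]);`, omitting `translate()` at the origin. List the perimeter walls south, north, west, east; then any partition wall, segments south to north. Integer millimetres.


cube([6500, 100, 2800]);
translate([0, 2400, 0]) cube([6500, 100, 2800]);
translate([0, 100, 0]) cube([100, 2300, 2800]);
translate([6400, 100, 0]) cube([100, 2300, 2800]);


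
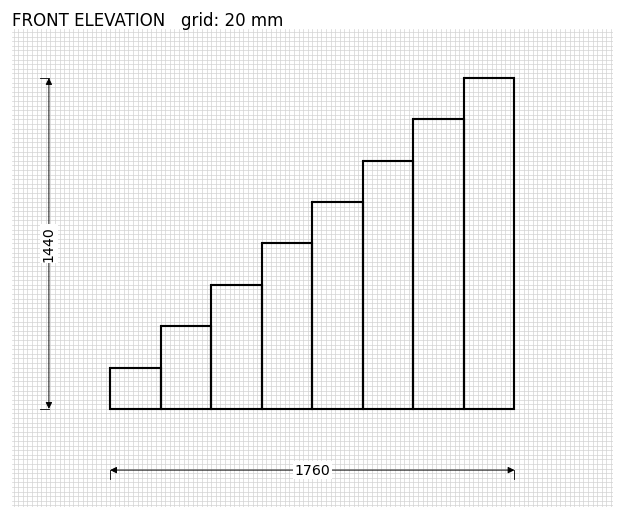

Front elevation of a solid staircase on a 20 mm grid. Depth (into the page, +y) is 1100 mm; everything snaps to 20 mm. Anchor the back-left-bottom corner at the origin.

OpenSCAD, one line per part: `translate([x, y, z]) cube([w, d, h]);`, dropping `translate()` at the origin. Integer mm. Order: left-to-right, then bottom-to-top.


cube([220, 1100, 180]);
translate([220, 0, 0]) cube([220, 1100, 360]);
translate([440, 0, 0]) cube([220, 1100, 540]);
translate([660, 0, 0]) cube([220, 1100, 720]);
translate([880, 0, 0]) cube([220, 1100, 900]);
translate([1100, 0, 0]) cube([220, 1100, 1080]);
translate([1320, 0, 0]) cube([220, 1100, 1260]);
translate([1540, 0, 0]) cube([220, 1100, 1440]);


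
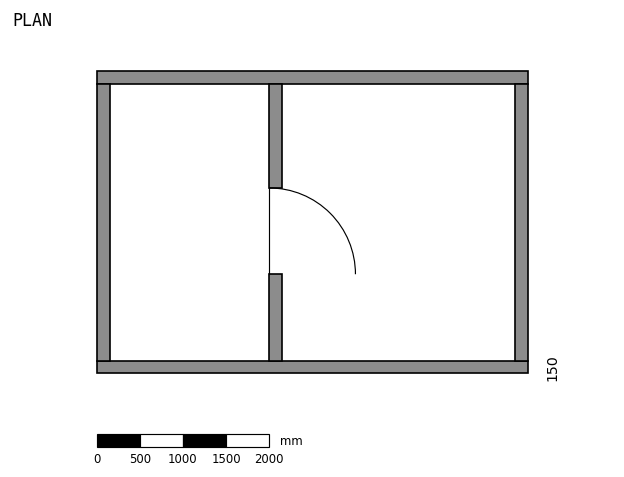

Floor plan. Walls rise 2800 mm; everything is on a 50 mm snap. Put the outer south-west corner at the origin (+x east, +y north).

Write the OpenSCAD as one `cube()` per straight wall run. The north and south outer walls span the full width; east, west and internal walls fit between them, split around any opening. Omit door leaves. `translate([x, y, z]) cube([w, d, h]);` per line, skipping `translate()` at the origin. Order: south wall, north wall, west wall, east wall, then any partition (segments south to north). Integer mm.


cube([5000, 150, 2800]);
translate([0, 3350, 0]) cube([5000, 150, 2800]);
translate([0, 150, 0]) cube([150, 3200, 2800]);
translate([4850, 150, 0]) cube([150, 3200, 2800]);
translate([2000, 150, 0]) cube([150, 1000, 2800]);
translate([2000, 2150, 0]) cube([150, 1200, 2800]);


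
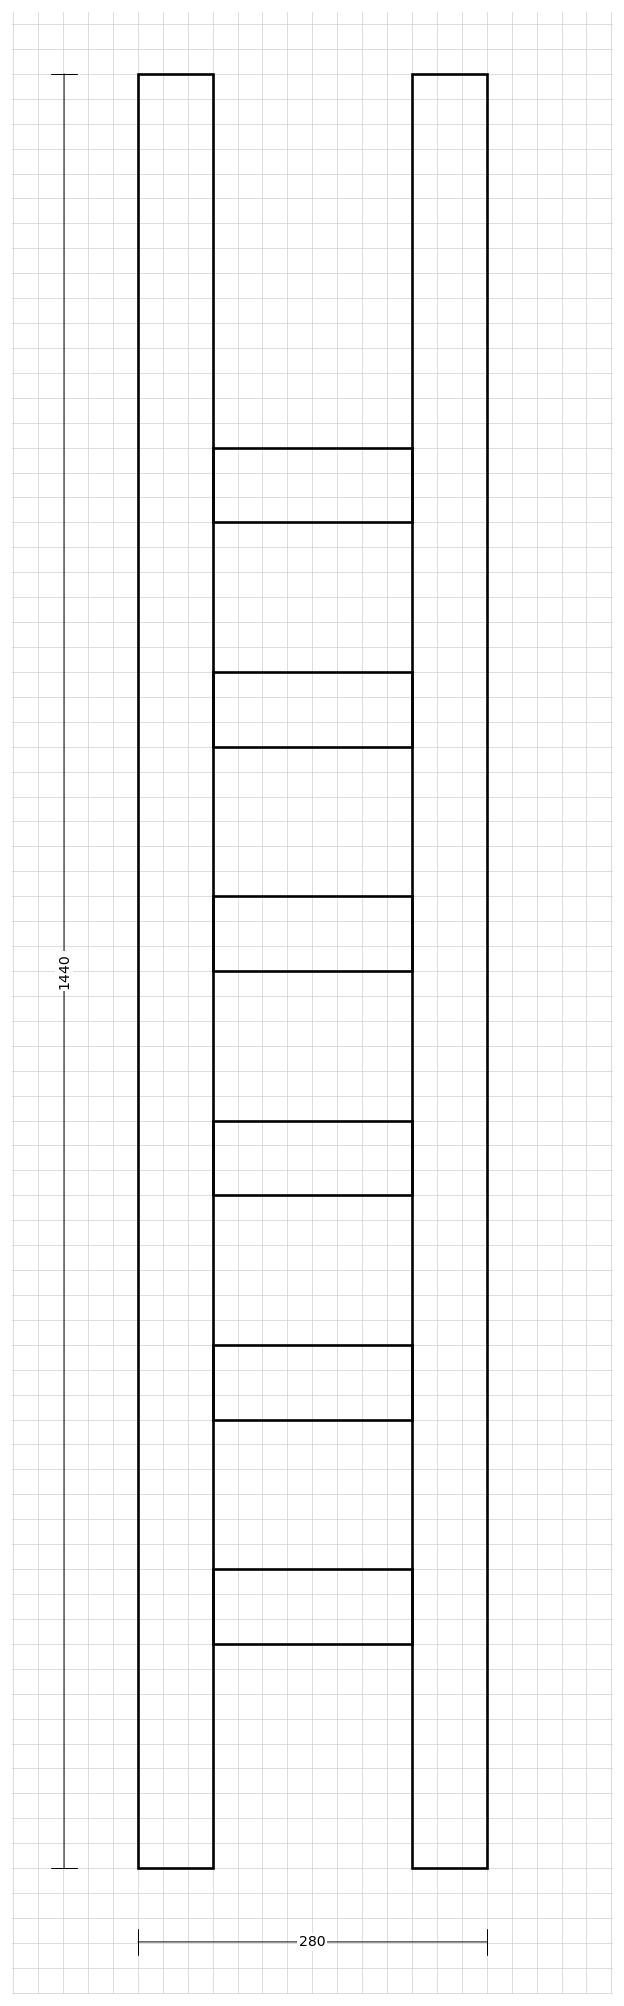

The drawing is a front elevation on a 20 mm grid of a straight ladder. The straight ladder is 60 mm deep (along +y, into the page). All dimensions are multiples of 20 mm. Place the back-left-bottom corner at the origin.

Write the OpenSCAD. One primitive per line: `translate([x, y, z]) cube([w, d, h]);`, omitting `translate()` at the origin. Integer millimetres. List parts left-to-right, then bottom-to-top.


cube([60, 60, 1440]);
translate([60, 0, 180]) cube([160, 60, 60]);
translate([60, 0, 360]) cube([160, 60, 60]);
translate([60, 0, 540]) cube([160, 60, 60]);
translate([60, 0, 720]) cube([160, 60, 60]);
translate([60, 0, 900]) cube([160, 60, 60]);
translate([60, 0, 1080]) cube([160, 60, 60]);
translate([220, 0, 0]) cube([60, 60, 1440]);
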